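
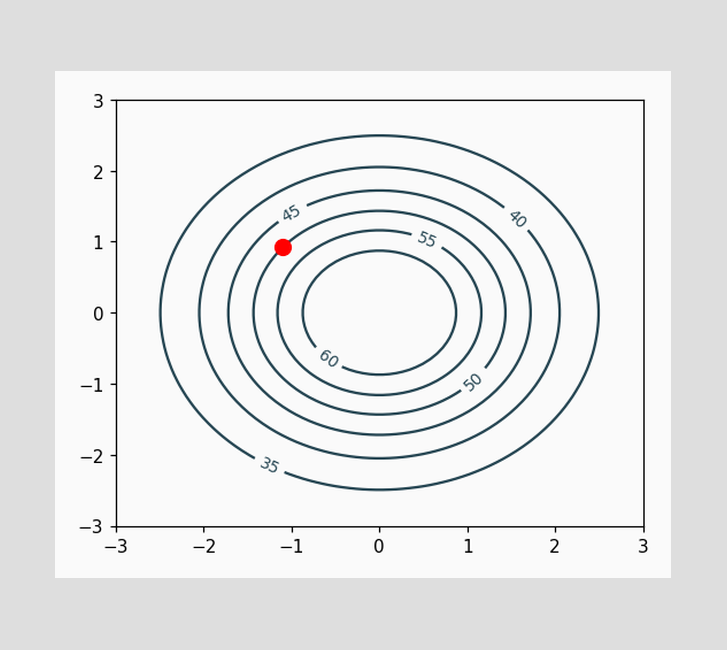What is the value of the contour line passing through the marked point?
50

The marked point sits on the contour labelled 50.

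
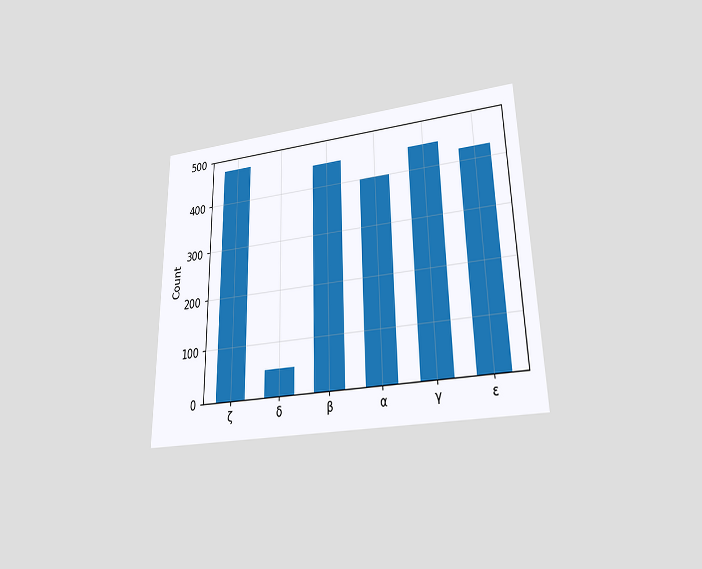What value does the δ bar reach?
The chart is viewed slightly from below. Reading along the chart's y-axis, the δ bar reaches 50.

50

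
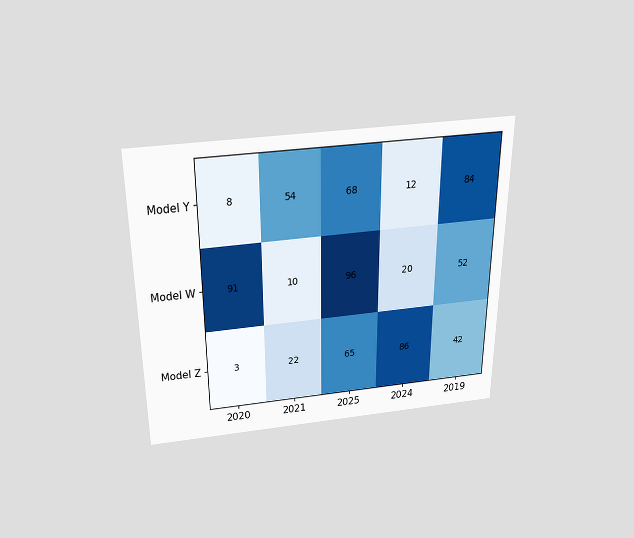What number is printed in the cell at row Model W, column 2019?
The chart is viewed slightly from above. The (Model W, 2019) cell reads 52.

52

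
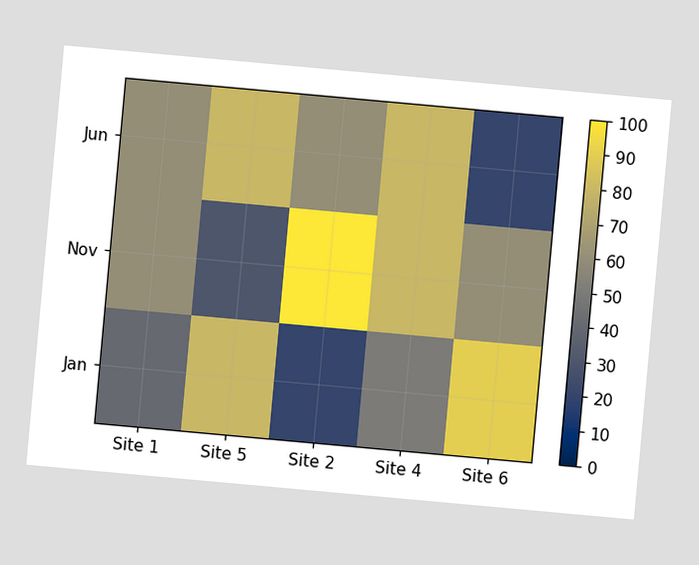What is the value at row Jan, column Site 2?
The chart is tilted about 5° clockwise. Matching cell (Jan, Site 2) against the colorbar gives 20.

20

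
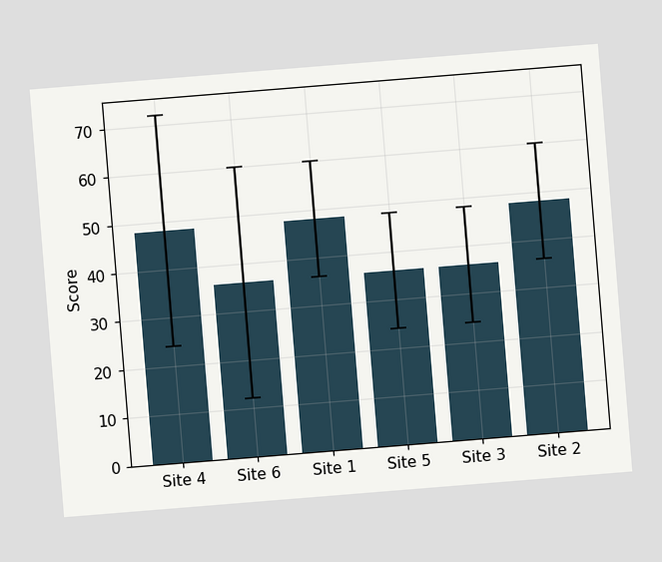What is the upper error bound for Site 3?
The chart is tilted about 5° counter-clockwise. The Site 3 bar's upper whisker reaches 48.

48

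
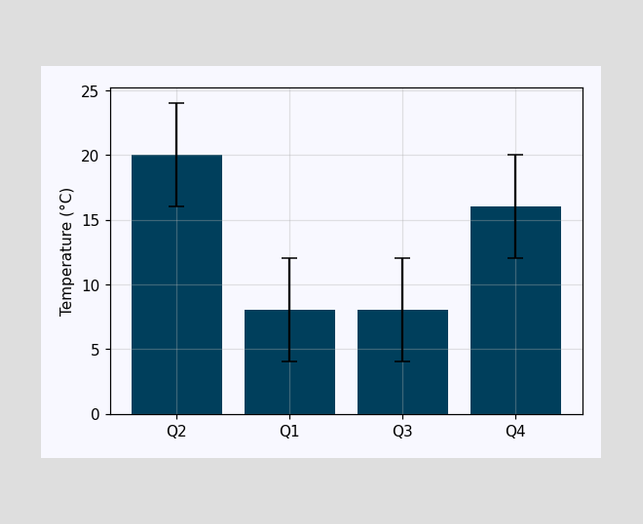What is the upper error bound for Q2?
24°C

The Q2 bar's upper whisker reaches 24°C.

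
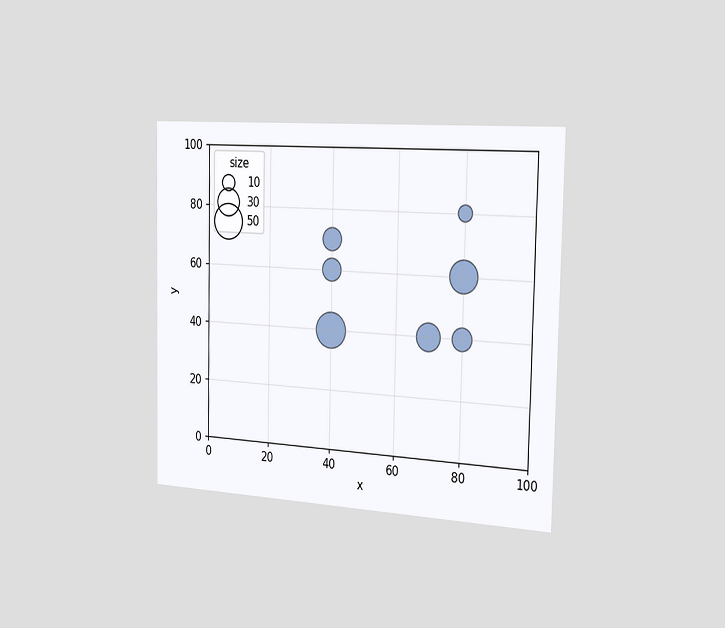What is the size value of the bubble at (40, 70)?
The chart is viewed slightly from the right. Matching the bubble at (40, 70) against the size legend gives 20.

20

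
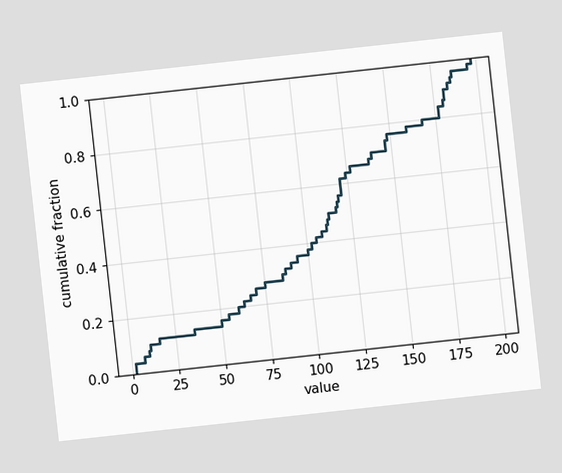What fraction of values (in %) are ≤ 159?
78%

The chart is tilted about 6° counter-clockwise. At x=159 the ECDF step is at 78%.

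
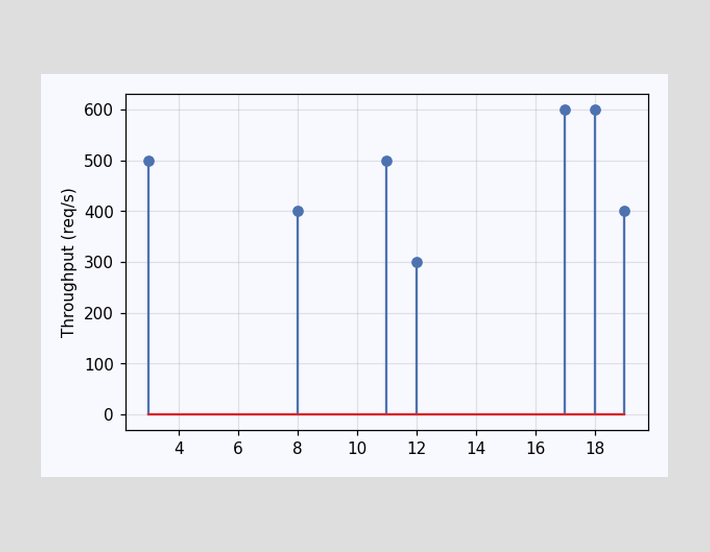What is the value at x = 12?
300req/s

The stem at x=12 reaches 300req/s.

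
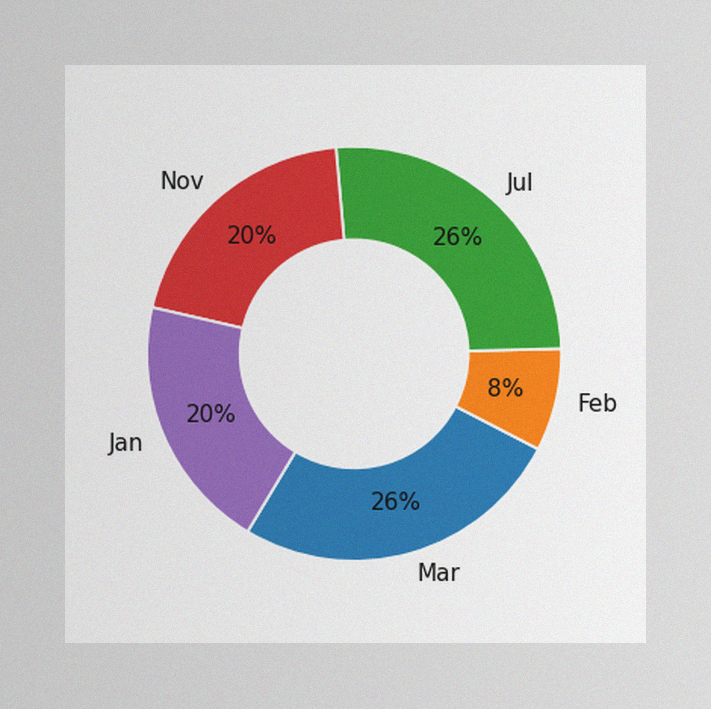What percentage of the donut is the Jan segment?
The image has some photo noise and uneven lighting. The Jan segment takes up 20% of the ring.

20%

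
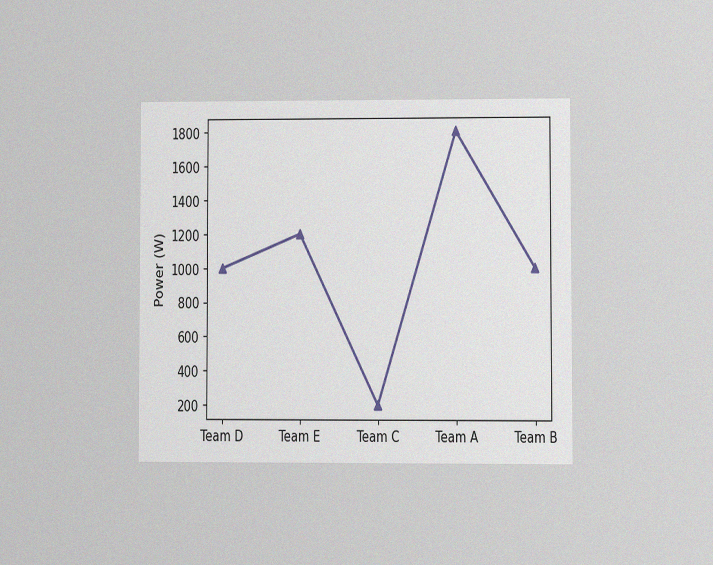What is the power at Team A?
The chart is viewed at a slight angle, with some photo noise. At Team A, the line is at 1800W.

1800W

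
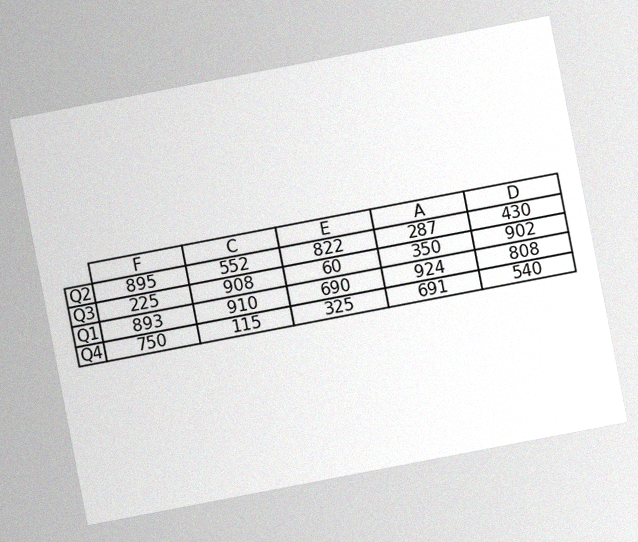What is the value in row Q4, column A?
The chart is tilted about 11° counter-clockwise, with some photo noise. The (Q4, A) cell reads 691.

691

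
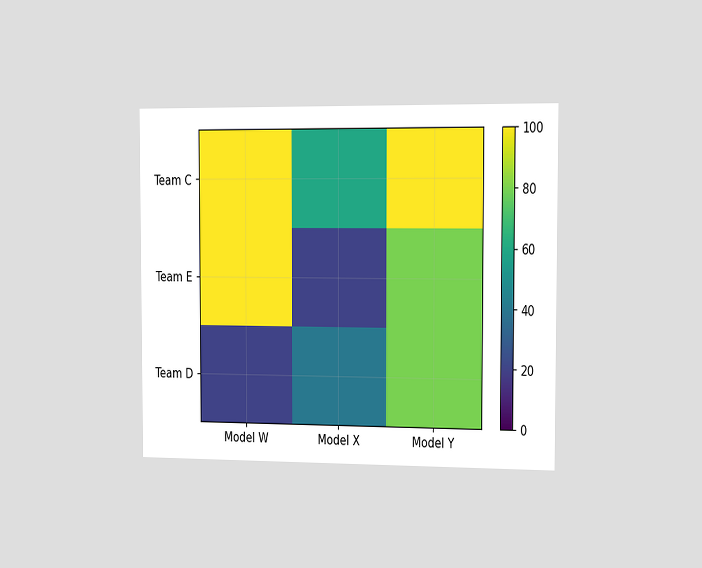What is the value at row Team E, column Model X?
The chart is viewed slightly from the right. Matching cell (Team E, Model X) against the colorbar gives 20.

20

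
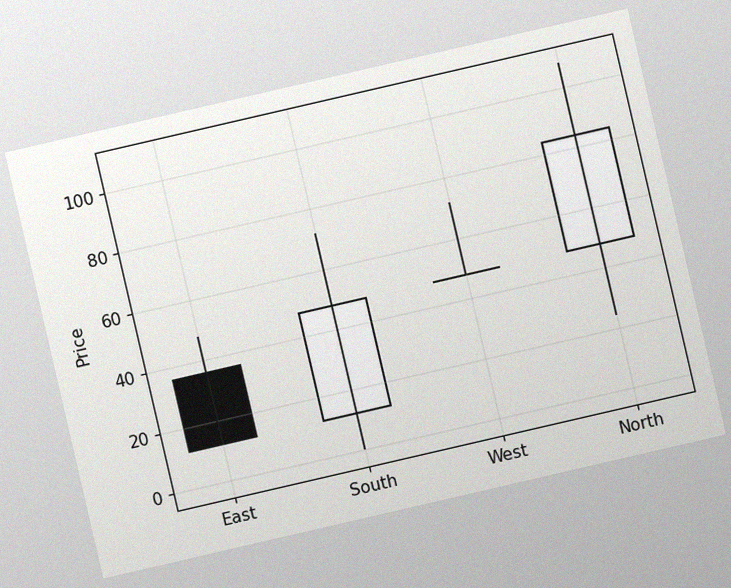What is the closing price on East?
The chart is tilted about 13° counter-clockwise, with some photo noise. The East candle closes at 12.

12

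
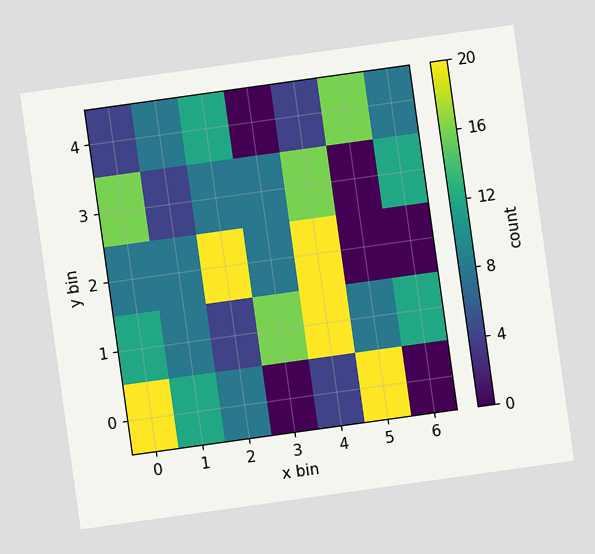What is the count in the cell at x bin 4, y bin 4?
4

The chart is tilted about 8° counter-clockwise. Matching the cell (4, 4) against the colorbar gives 4.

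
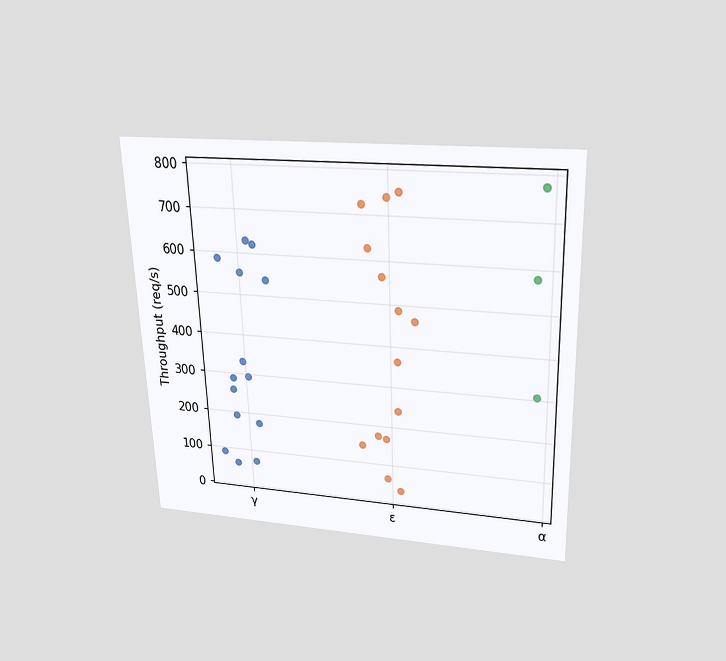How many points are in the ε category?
The chart is tilted about 2° counter-clockwise and viewed slightly from above. Counting the markers in the ε column gives 14.

14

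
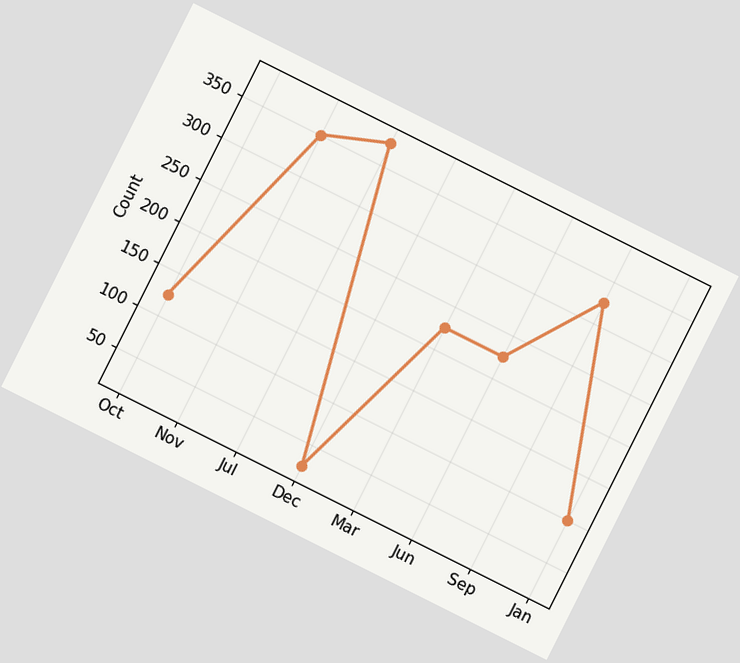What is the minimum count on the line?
The chart is tilted about 27° clockwise. The lowest point is at Dec, and reading across to the y-axis gives 25.

25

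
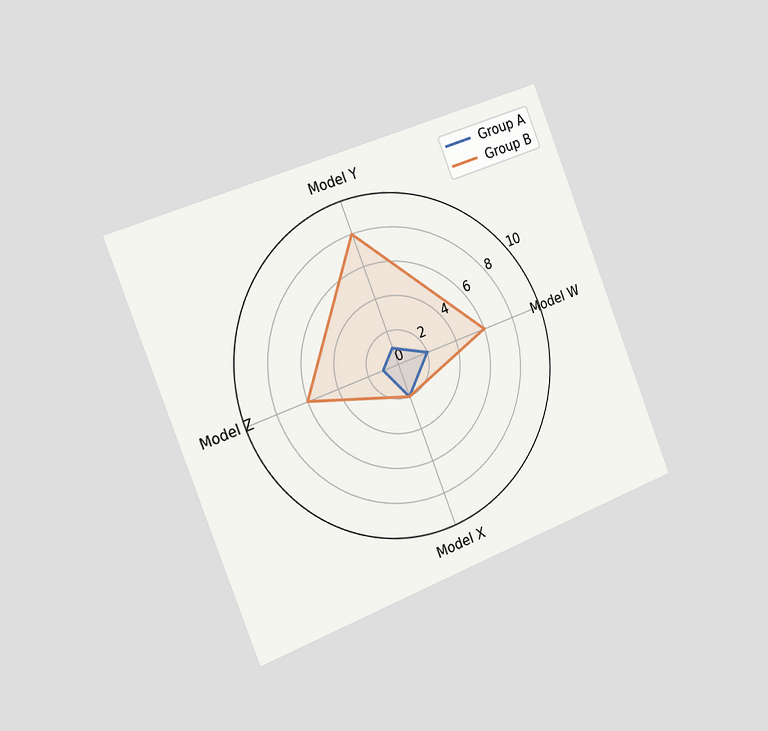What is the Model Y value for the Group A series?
The chart is tilted about 21° counter-clockwise and viewed slightly from the left. On the Model Y axis, Group A reaches 1.

1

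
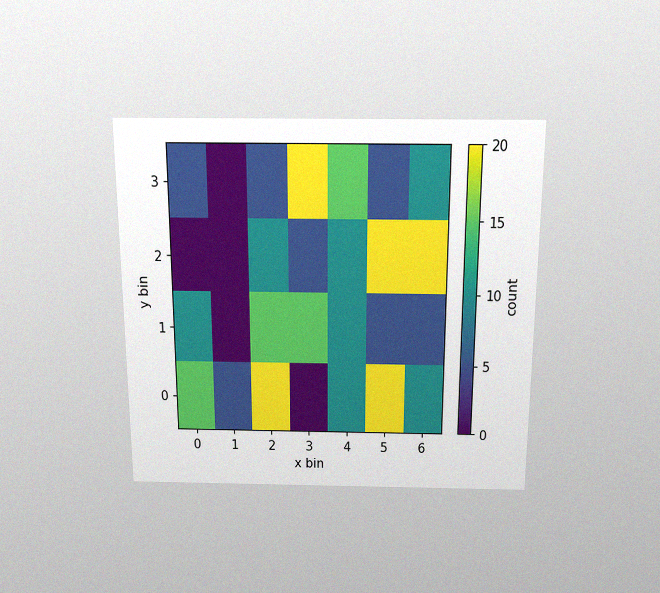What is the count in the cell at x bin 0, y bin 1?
The chart is viewed slightly from above, with some photo noise. Matching the cell (0, 1) against the colorbar gives 10.

10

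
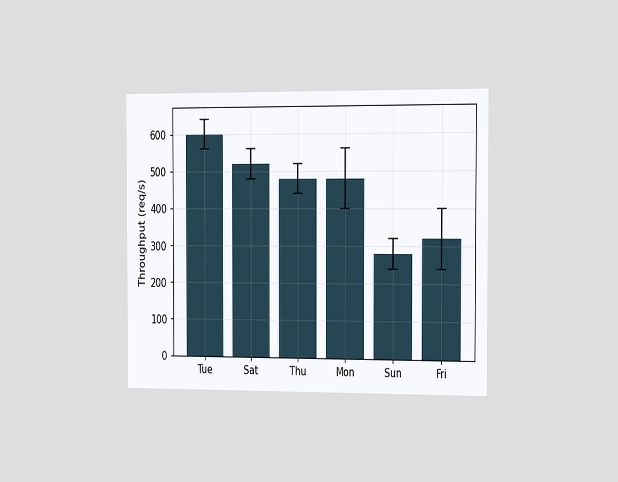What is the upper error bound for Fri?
400req/s

The chart is viewed slightly from the right. The Fri bar's upper whisker reaches 400req/s.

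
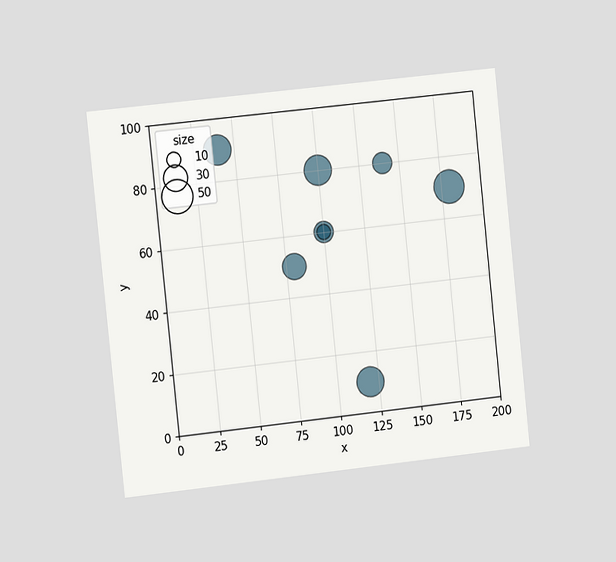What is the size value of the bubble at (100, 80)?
The chart is tilted about 6° counter-clockwise and viewed slightly from the left. Matching the bubble at (100, 80) against the size legend gives 40.

40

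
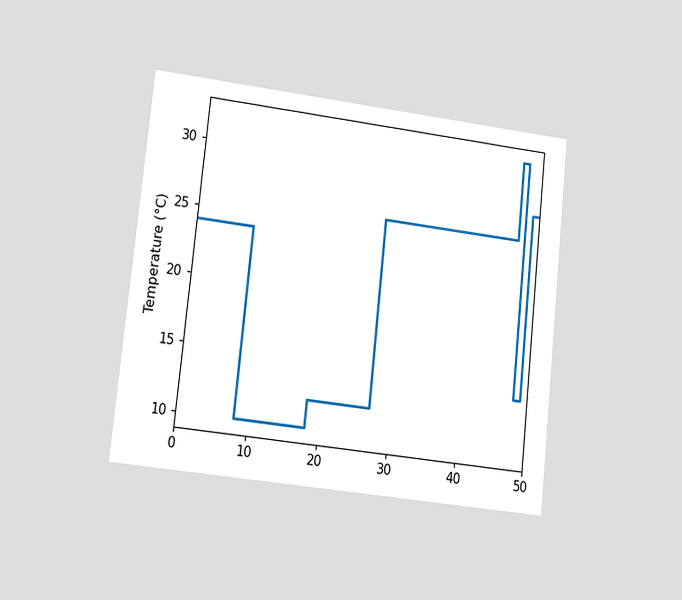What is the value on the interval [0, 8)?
The chart is tilted about 6° clockwise and viewed at a slight angle. On [0, 8) the step sits at 24°C.

24°C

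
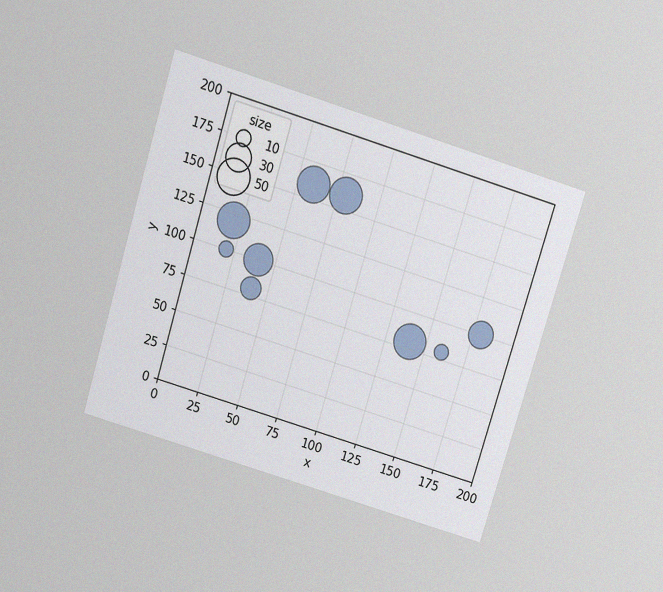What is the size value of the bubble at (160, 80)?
The chart is tilted about 17° clockwise and viewed slightly from above, with some photo noise. Matching the bubble at (160, 80) against the size legend gives 10.

10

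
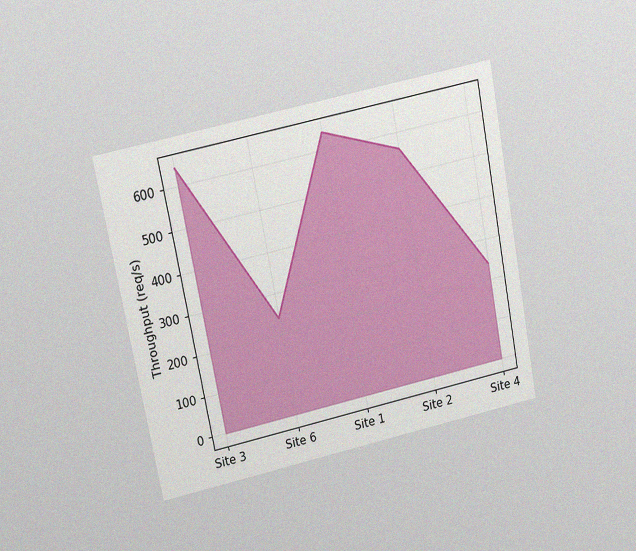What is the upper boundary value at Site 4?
240req/s

The chart is tilted about 11° counter-clockwise and viewed slightly from above, with some photo noise. At Site 4 the upper boundary is at 240req/s.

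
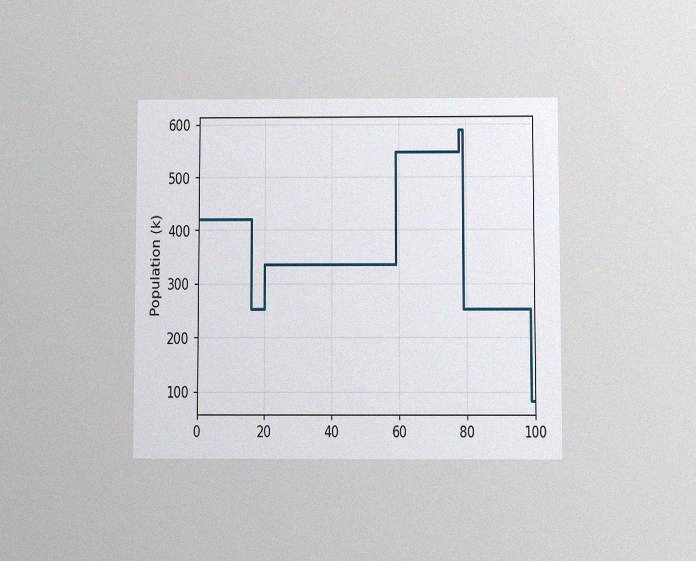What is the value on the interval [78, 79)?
The chart is viewed slightly from below, with some photo noise. On [78, 79) the step sits at 588k.

588k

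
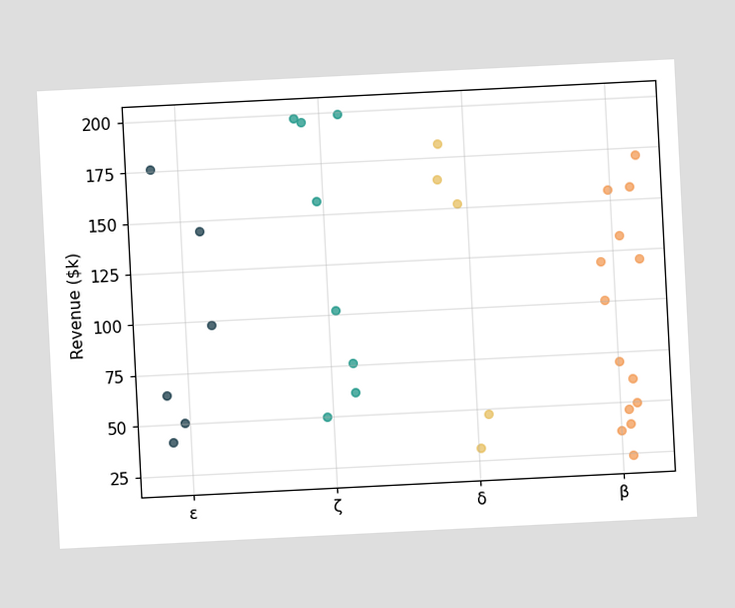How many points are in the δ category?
5

The chart is tilted about 3° counter-clockwise. Counting the markers in the δ column gives 5.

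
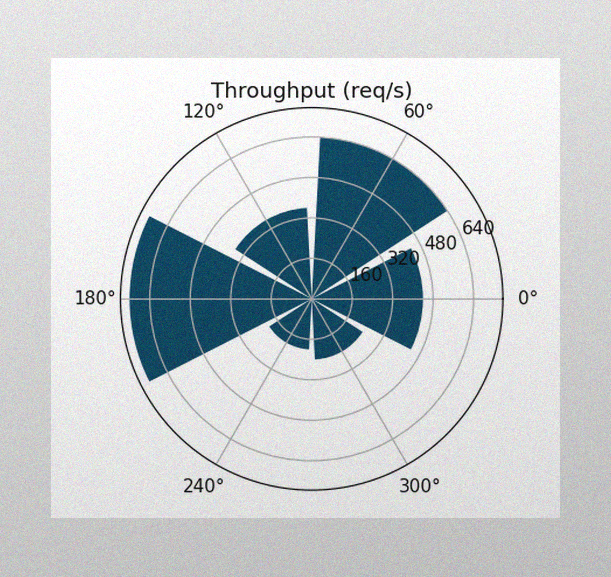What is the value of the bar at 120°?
The image has some photo noise and uneven lighting. The bar at 120° reaches 360req/s on the radial axis.

360req/s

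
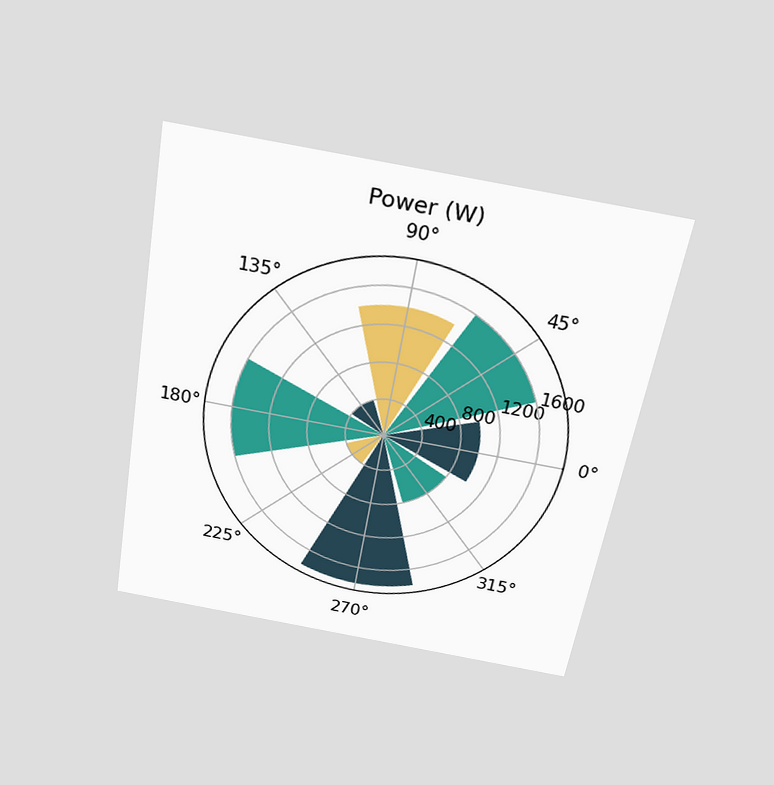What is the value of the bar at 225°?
The chart is tilted about 10° clockwise and viewed slightly from above. The bar at 225° reaches 400W on the radial axis.

400W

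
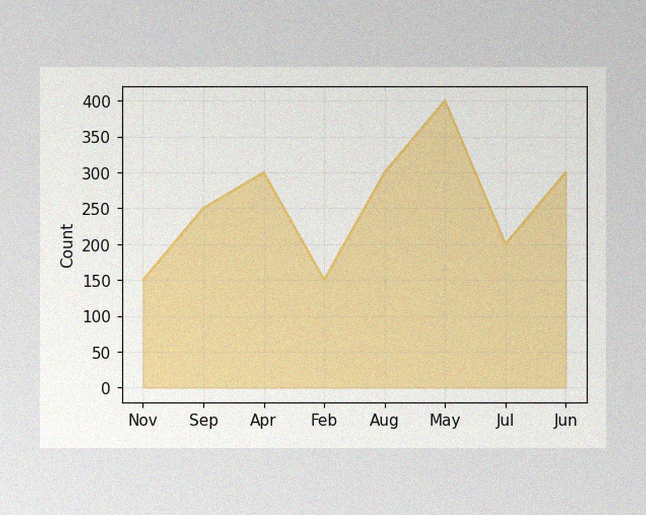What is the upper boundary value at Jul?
The image has some photo noise and uneven lighting. At Jul the upper boundary is at 200.

200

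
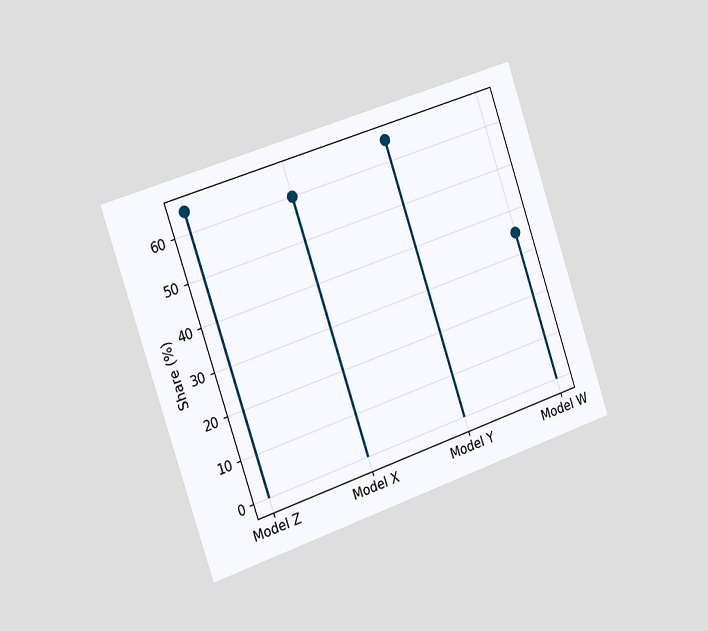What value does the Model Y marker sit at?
The chart is tilted about 19° counter-clockwise and viewed slightly from the left. The Model Y marker sits at 65%.

65%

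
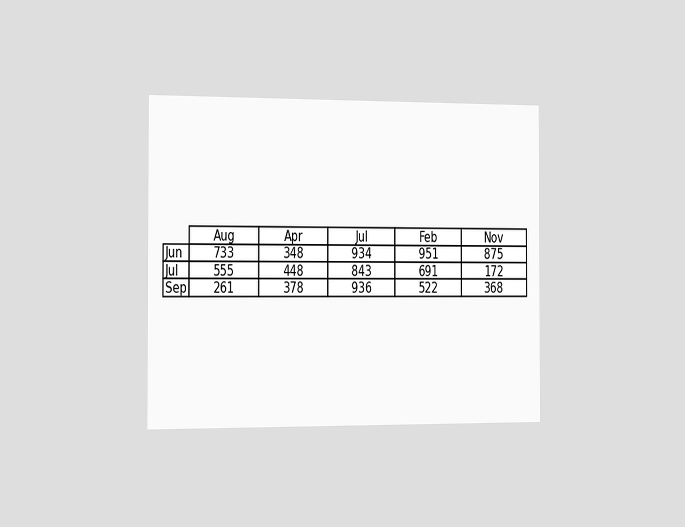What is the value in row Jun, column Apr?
The chart is viewed slightly from the left. The (Jun, Apr) cell reads 348.

348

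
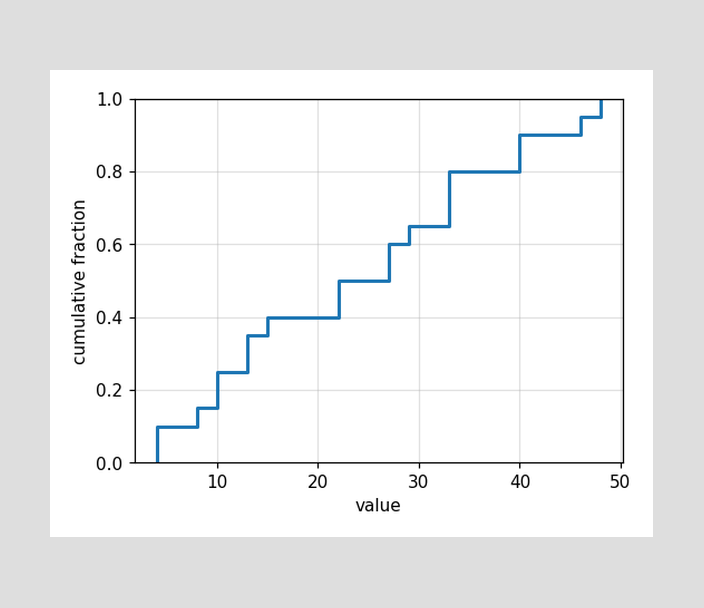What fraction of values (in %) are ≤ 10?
25%

At x=10 the ECDF step is at 25%.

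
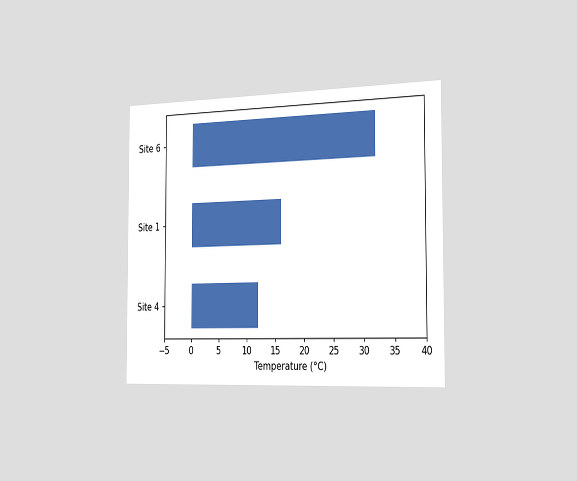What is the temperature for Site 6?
The chart is viewed slightly from the right. Reading along the chart's x-axis, the Site 6 bar reaches 32°C.

32°C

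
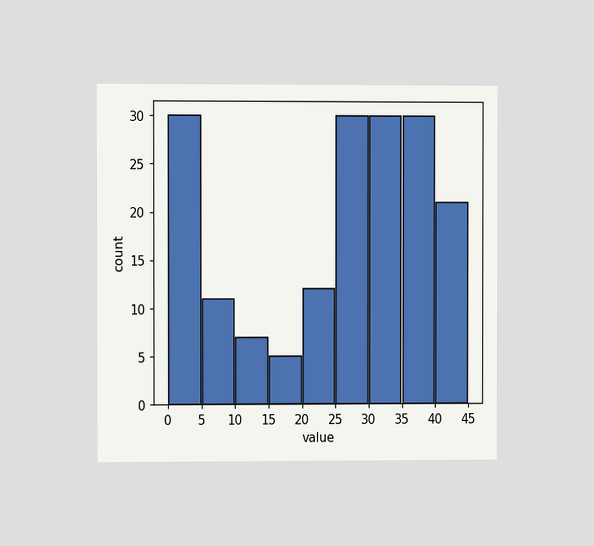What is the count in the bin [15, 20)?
5

The chart is viewed at a slight angle. The [15, 20) bin has height 5.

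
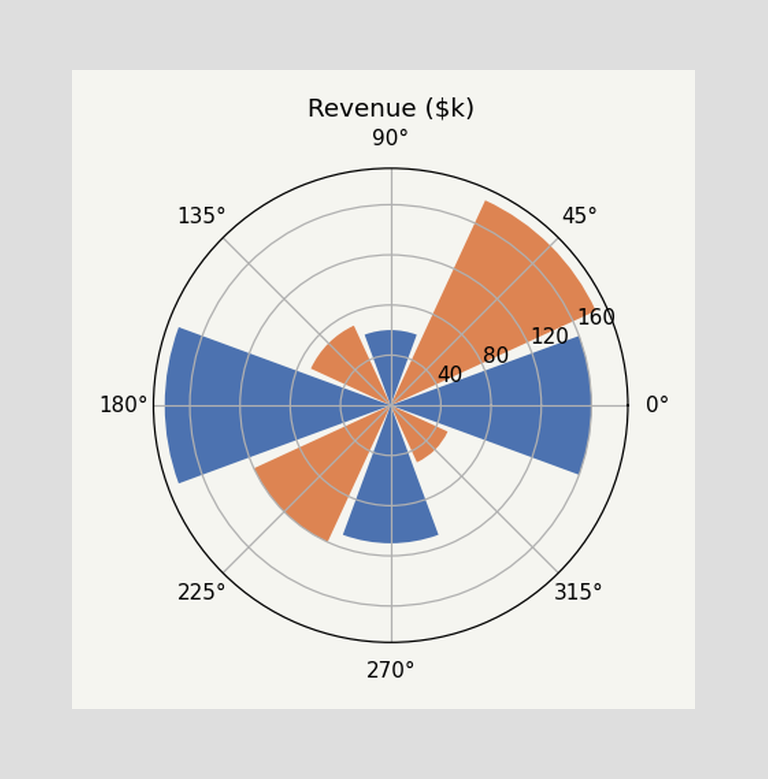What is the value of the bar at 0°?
The bar at 0° reaches $160k on the radial axis.

$160k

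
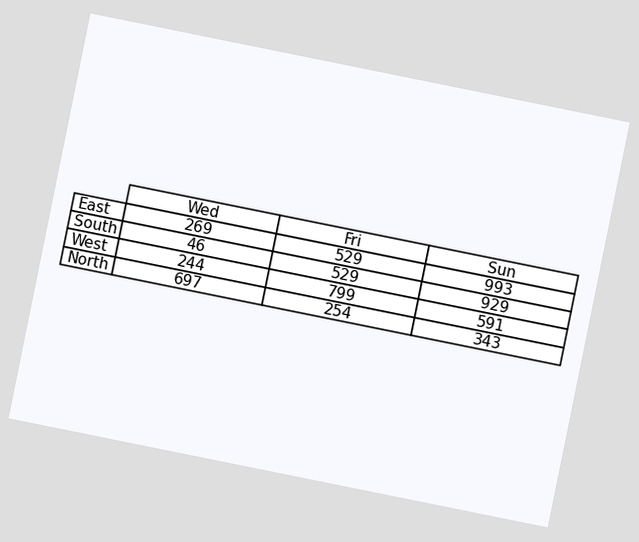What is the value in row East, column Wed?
269

The chart is tilted about 11° clockwise. The (East, Wed) cell reads 269.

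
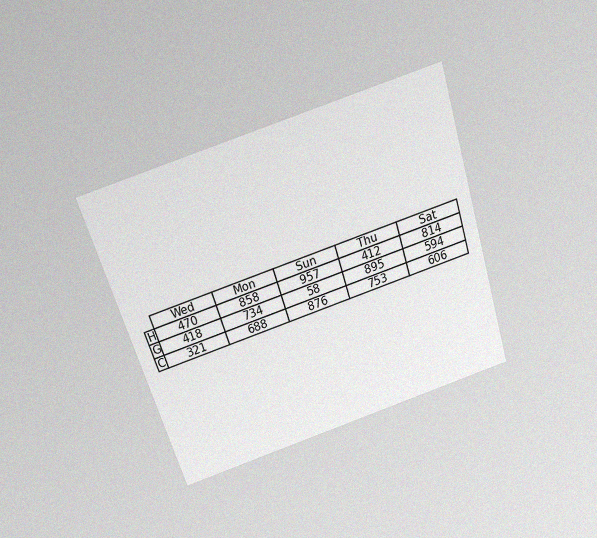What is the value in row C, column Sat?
The chart is tilted about 18° counter-clockwise and viewed slightly from above, with some photo noise. The (C, Sat) cell reads 606.

606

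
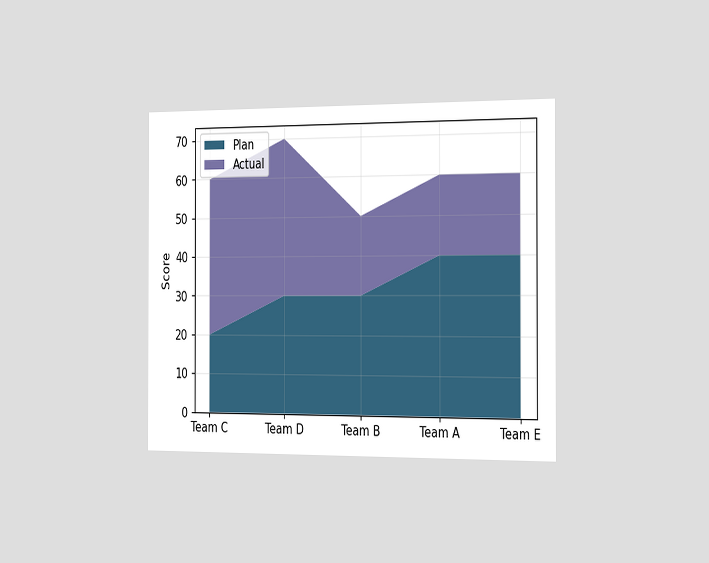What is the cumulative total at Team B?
The chart is viewed slightly from the right. The stacked total at Team B reaches 50.

50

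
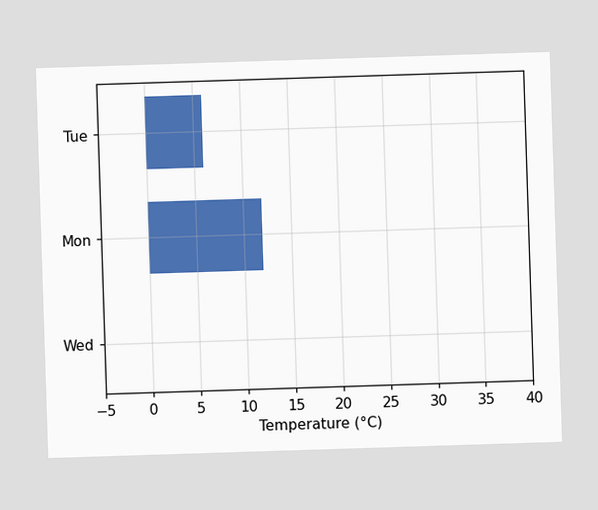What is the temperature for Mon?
12°C

Reading along the chart's x-axis, the Mon bar reaches 12°C.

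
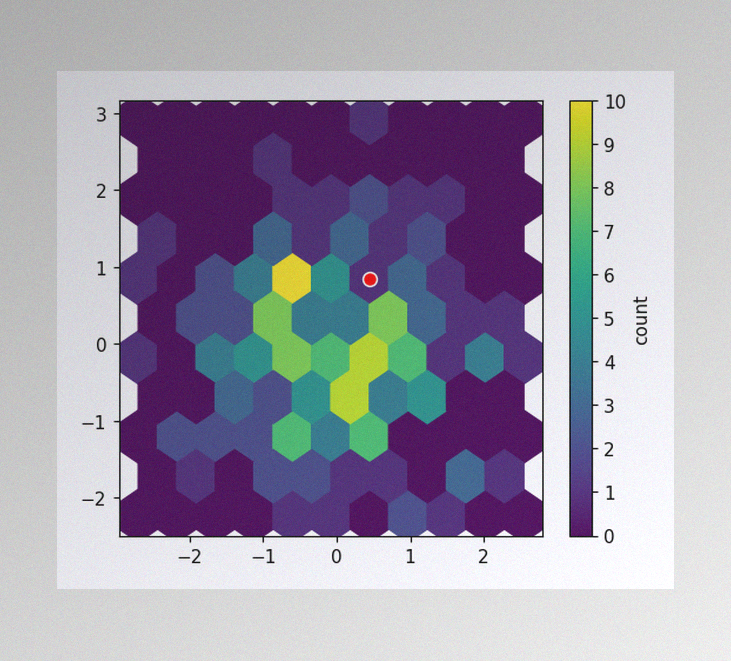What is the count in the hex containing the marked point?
1

The image has some photo noise and uneven lighting. The marked hex reads 1 on the colorbar.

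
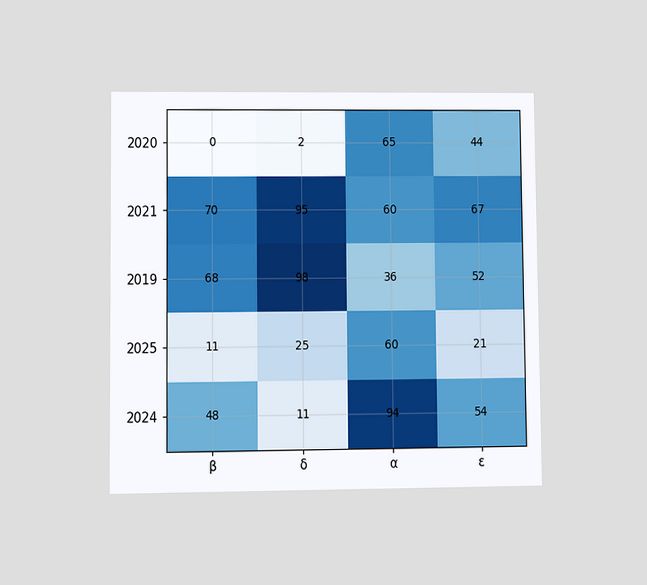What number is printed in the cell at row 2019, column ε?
The chart is viewed at a slight angle. The (2019, ε) cell reads 52.

52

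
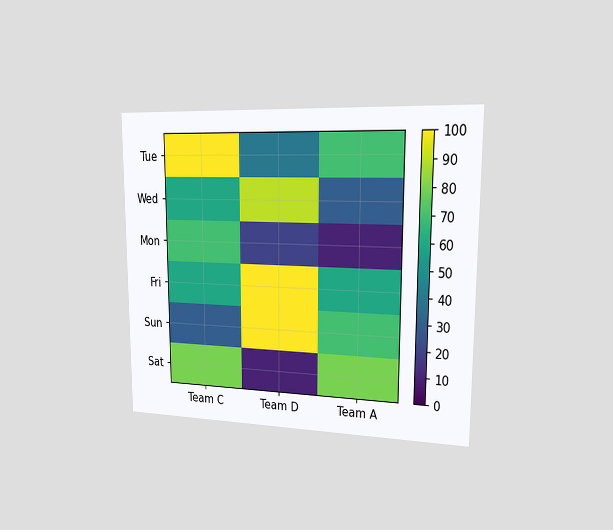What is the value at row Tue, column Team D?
The chart is viewed slightly from the right. Matching cell (Tue, Team D) against the colorbar gives 40.

40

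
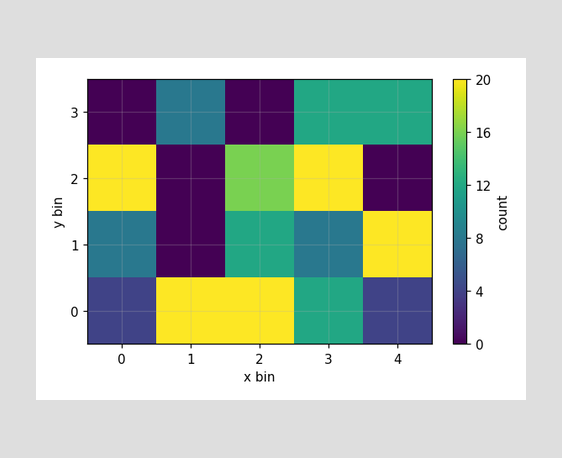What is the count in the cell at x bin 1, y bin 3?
Matching the cell (1, 3) against the colorbar gives 8.

8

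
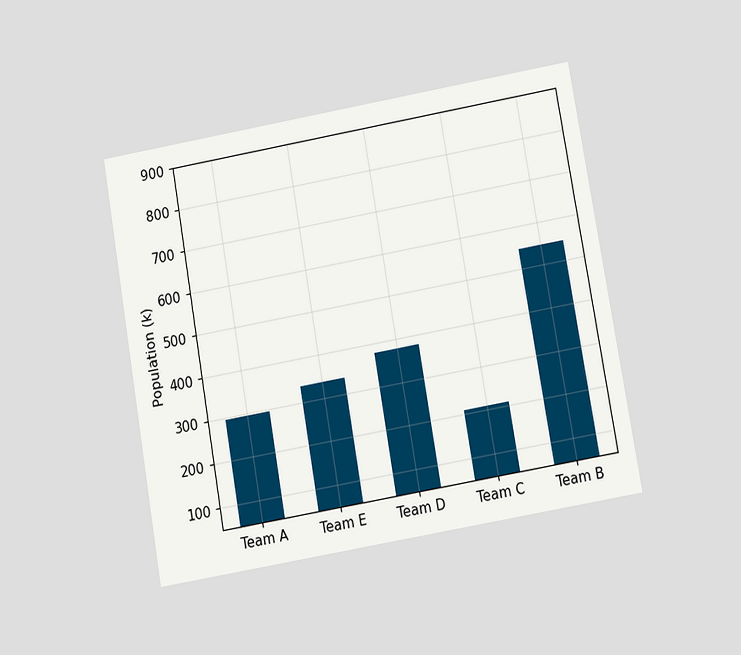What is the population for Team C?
210k

The chart is tilted about 10° counter-clockwise and viewed slightly from below. Reading along the chart's y-axis, the Team C bar reaches 210k.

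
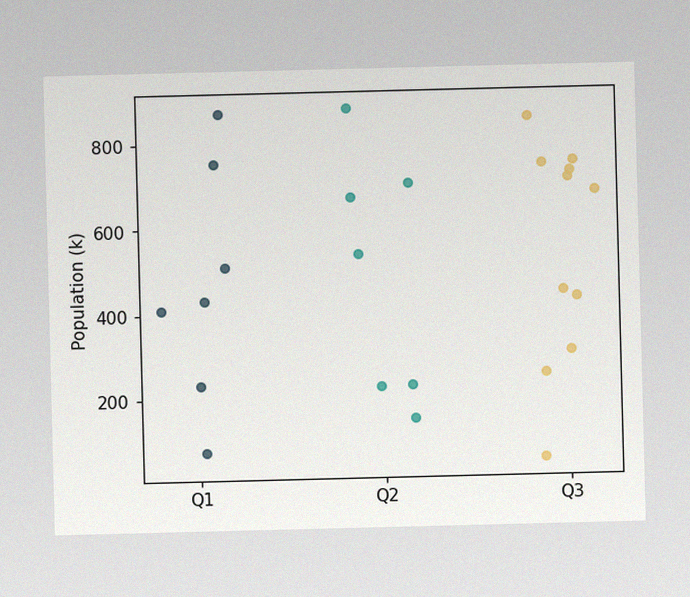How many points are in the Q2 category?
The image has some photo noise and uneven lighting. Counting the markers in the Q2 column gives 7.

7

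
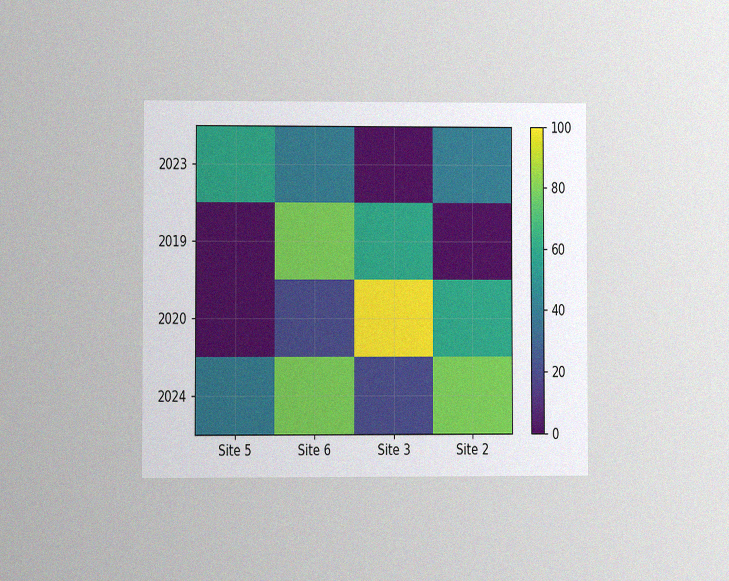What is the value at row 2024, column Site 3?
The chart is viewed at a slight angle, with some photo noise. Matching cell (2024, Site 3) against the colorbar gives 20.

20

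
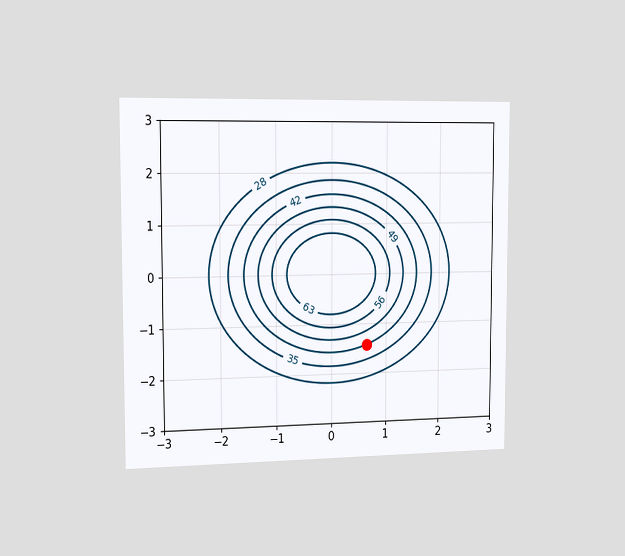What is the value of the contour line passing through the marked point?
42

The chart is viewed slightly from the left. The marked point sits on the contour labelled 42.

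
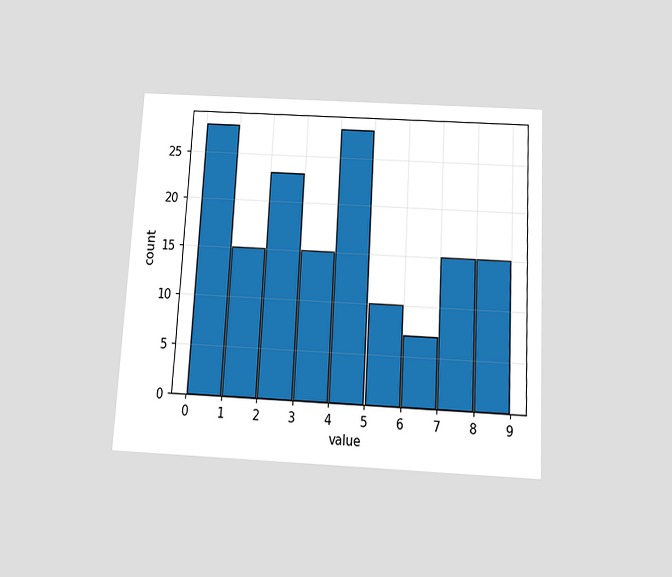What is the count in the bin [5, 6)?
10

The chart is tilted about 3° clockwise and viewed slightly from below. The [5, 6) bin has height 10.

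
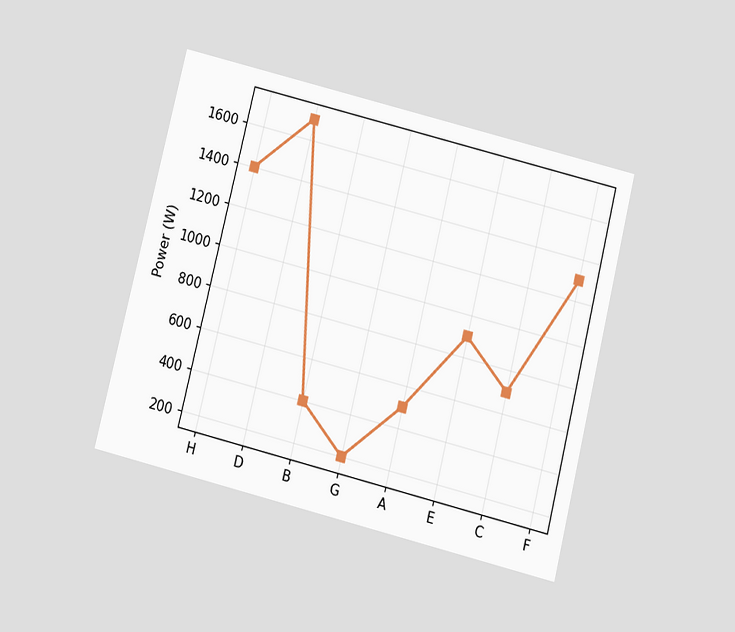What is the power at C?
The chart is tilted about 14° clockwise and viewed slightly from below. At C, the line is at 700W.

700W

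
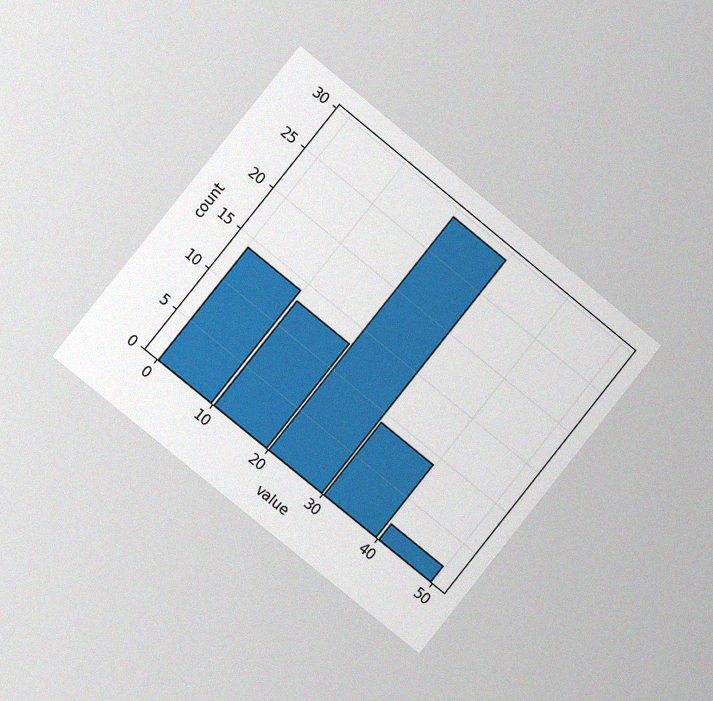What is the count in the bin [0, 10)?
The chart is tilted about 39° clockwise and viewed slightly from the left, with some photo noise. The [0, 10) bin has height 14.

14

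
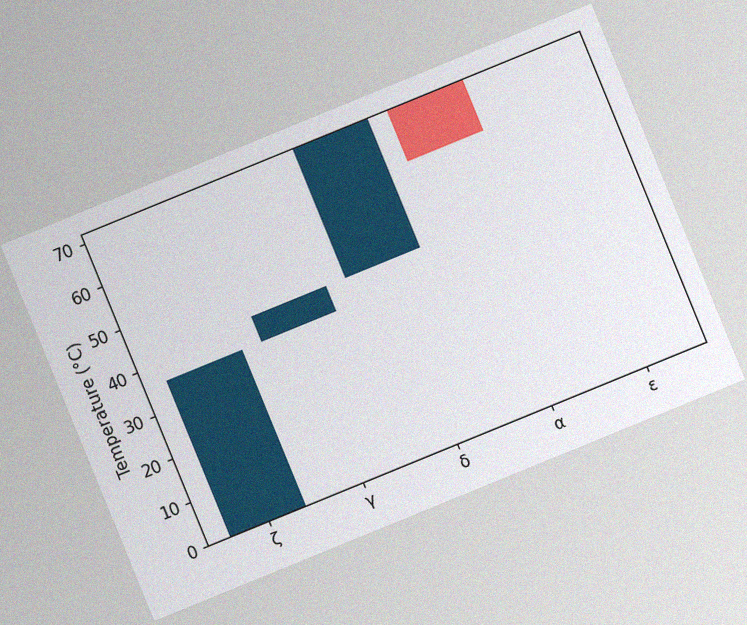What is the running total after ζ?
The chart is tilted about 22° counter-clockwise, with some photo noise. After ζ the running total reaches 36°C.

36°C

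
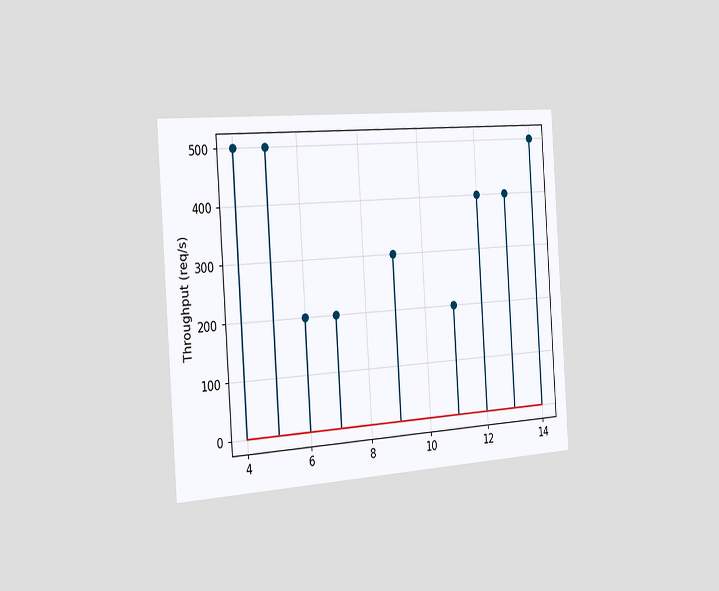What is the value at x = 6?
200req/s

The chart is tilted about 4° counter-clockwise and viewed slightly from the left. The stem at x=6 reaches 200req/s.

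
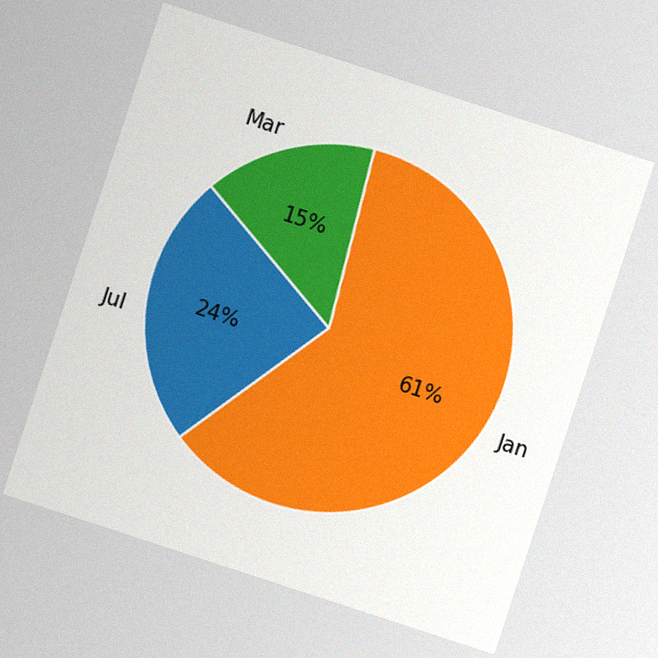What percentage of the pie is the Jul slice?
24%

The chart is tilted about 18° clockwise, with some photo noise. The Jul slice takes up 24% of the pie.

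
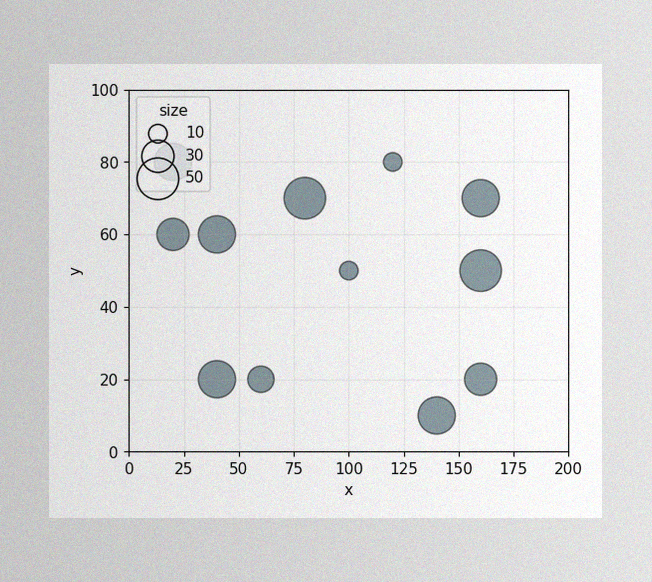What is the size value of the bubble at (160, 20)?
The image has some photo noise and uneven lighting. Matching the bubble at (160, 20) against the size legend gives 30.

30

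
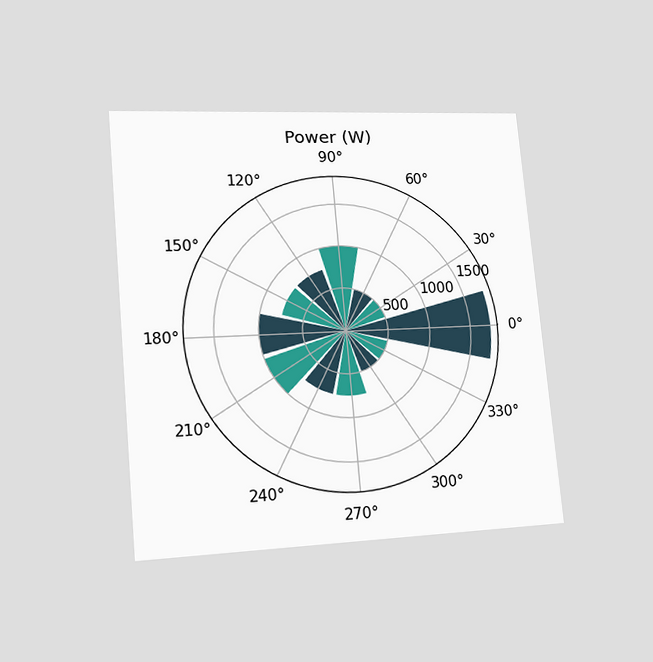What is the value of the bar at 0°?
The chart is tilted about 5° counter-clockwise and viewed slightly from the left. The bar at 0° reaches 1750W on the radial axis.

1750W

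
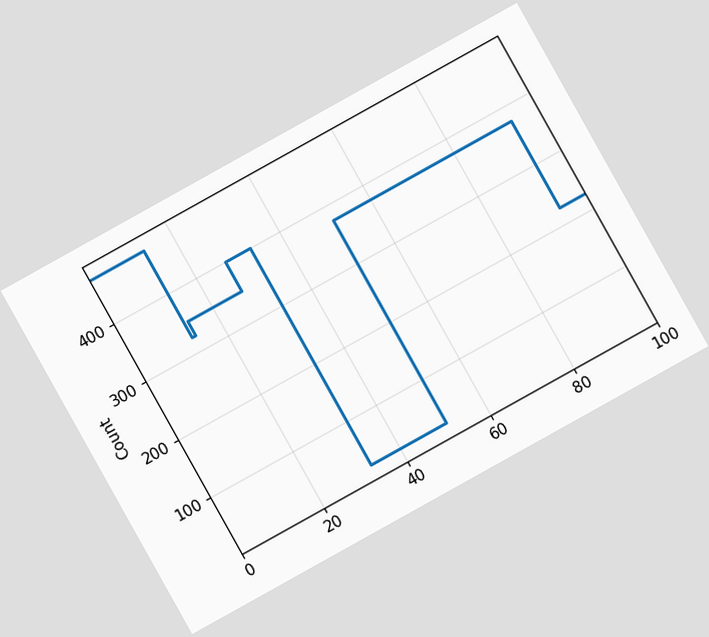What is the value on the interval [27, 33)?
The chart is tilted about 29° counter-clockwise. On [27, 33) the step sits at 400.

400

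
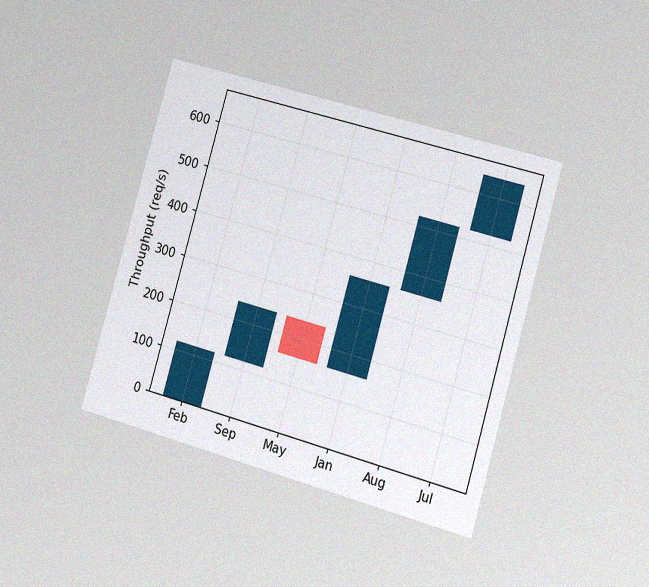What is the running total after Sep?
The chart is tilted about 16° clockwise and viewed slightly from the right, with some photo noise. After Sep the running total reaches 240req/s.

240req/s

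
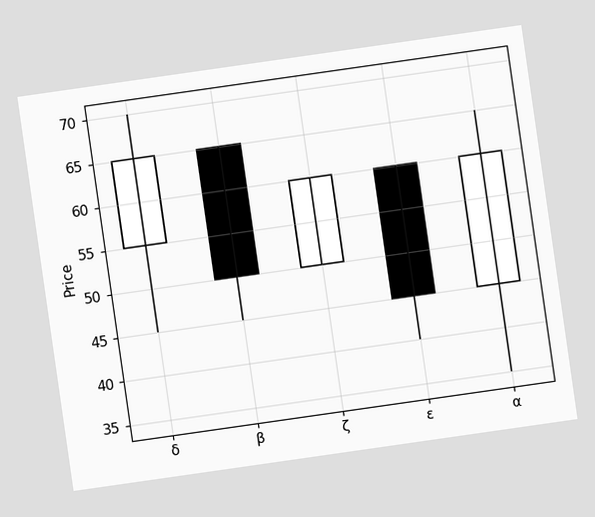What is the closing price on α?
60

The chart is tilted about 8° counter-clockwise. The α candle closes at 60.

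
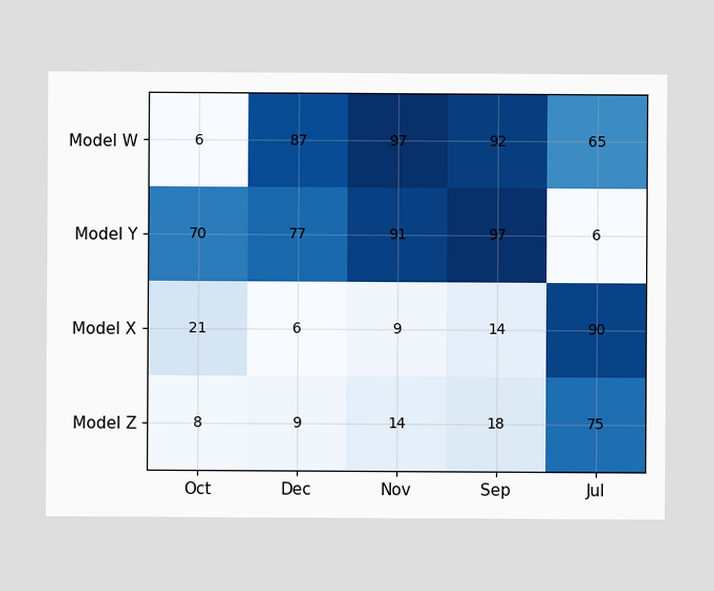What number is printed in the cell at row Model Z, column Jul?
The (Model Z, Jul) cell reads 75.

75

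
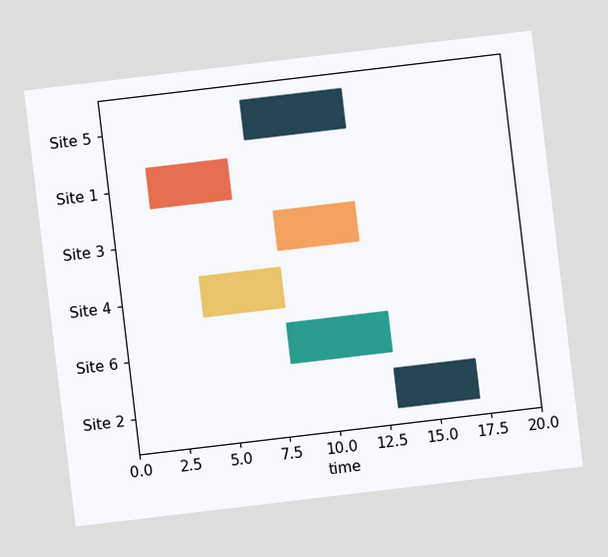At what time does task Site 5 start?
7

The chart is tilted about 7° counter-clockwise. The Site 5 bar begins at t=7.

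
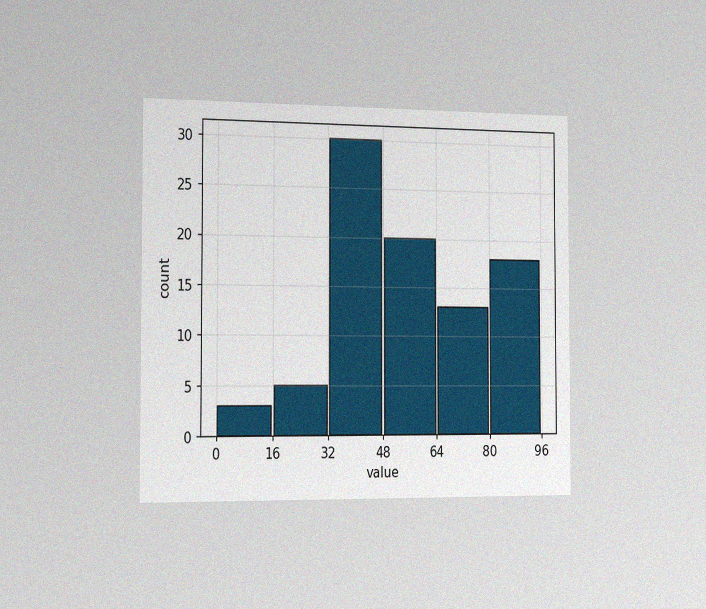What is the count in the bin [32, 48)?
The chart is viewed slightly from the left, with some photo noise. The [32, 48) bin has height 30.

30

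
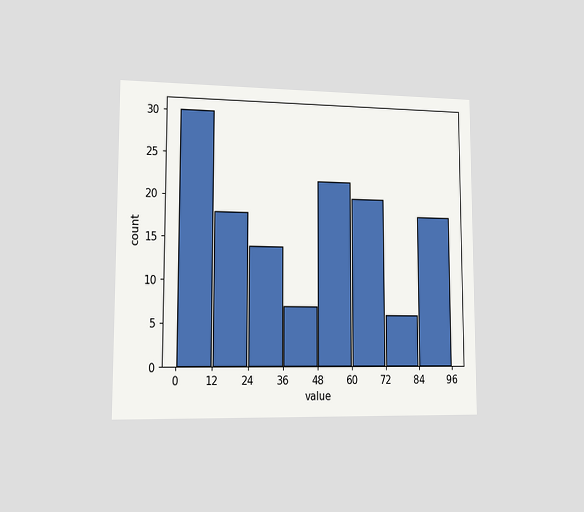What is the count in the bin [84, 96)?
The chart is viewed slightly from the left. The [84, 96) bin has height 18.

18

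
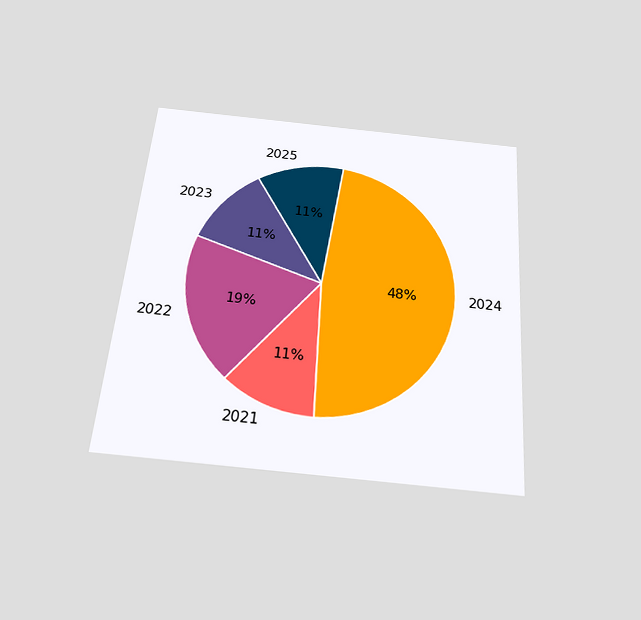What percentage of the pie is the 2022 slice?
19%

The chart is tilted about 5° clockwise and viewed slightly from below. The 2022 slice takes up 19% of the pie.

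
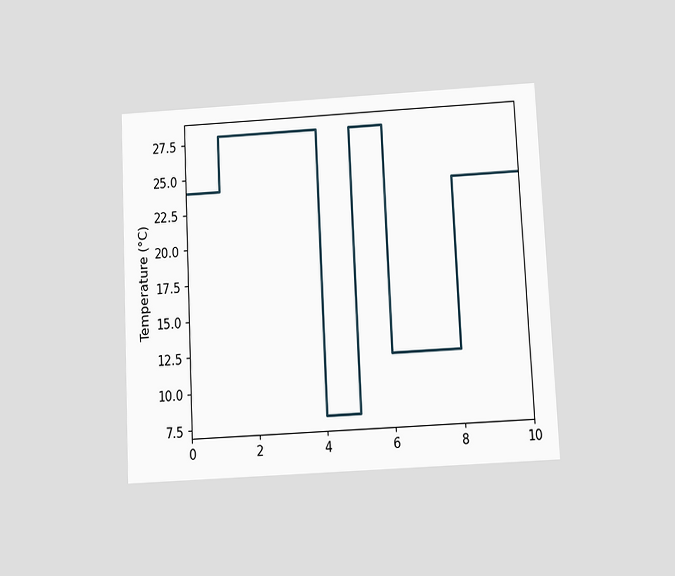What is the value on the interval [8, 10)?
The chart is tilted about 3° counter-clockwise and viewed slightly from below. On [8, 10) the step sits at 24°C.

24°C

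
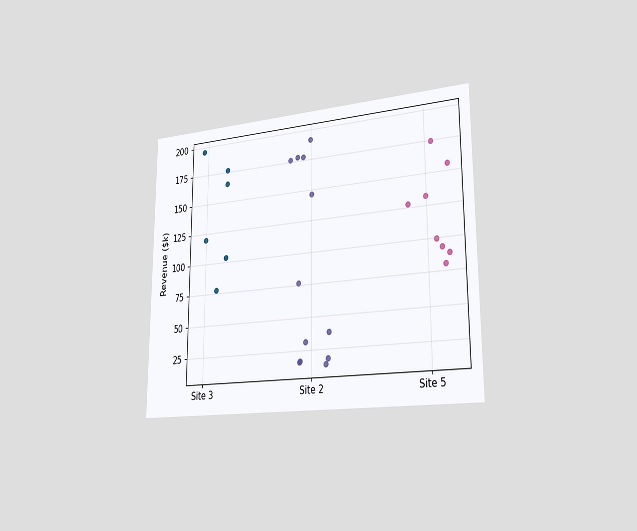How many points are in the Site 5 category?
8

The chart is viewed slightly from the right. Counting the markers in the Site 5 column gives 8.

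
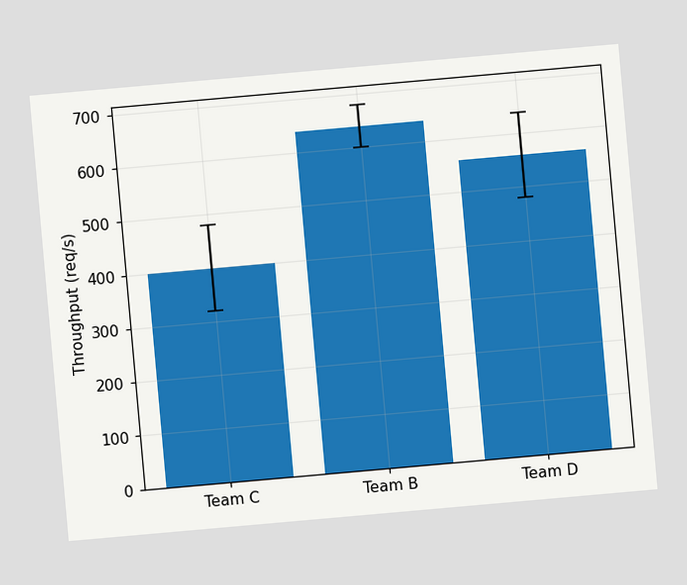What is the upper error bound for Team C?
480req/s

The chart is tilted about 5° counter-clockwise. The Team C bar's upper whisker reaches 480req/s.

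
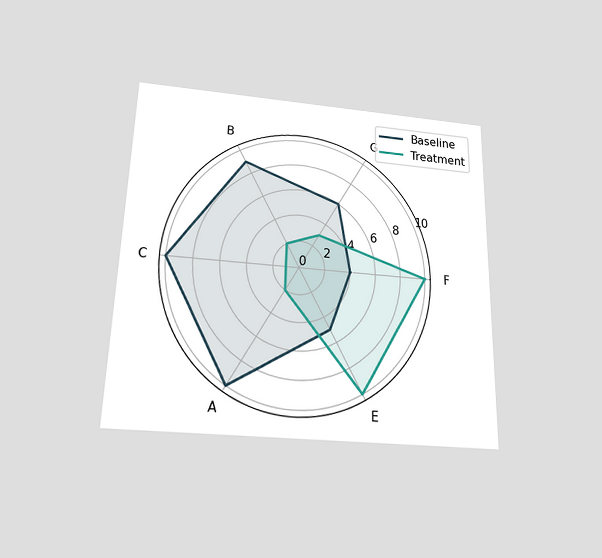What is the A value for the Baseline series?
10

The chart is viewed slightly from below. On the A axis, Baseline reaches 10.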